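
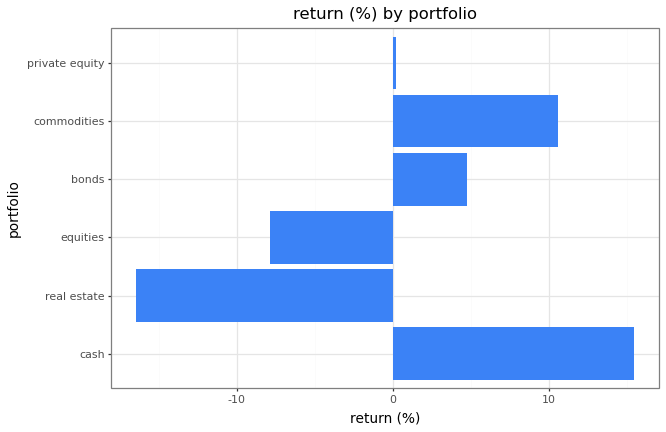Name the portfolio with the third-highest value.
Top 4: cash ≈ 15, commodities ≈ 10, bonds ≈ 5, private equity ≈ 0.

bonds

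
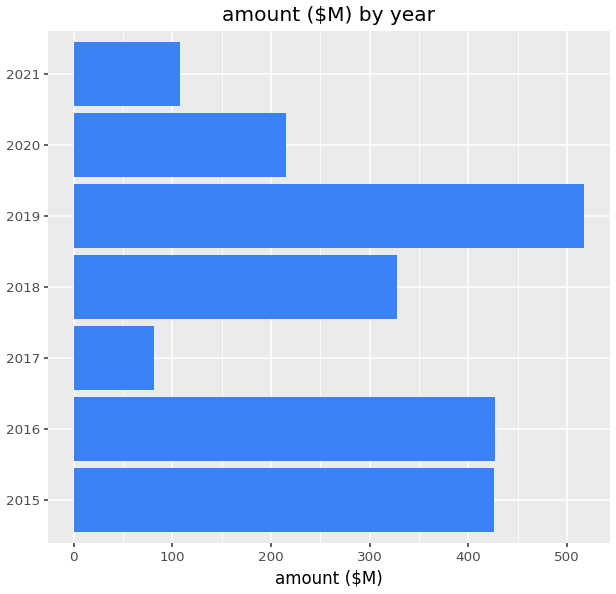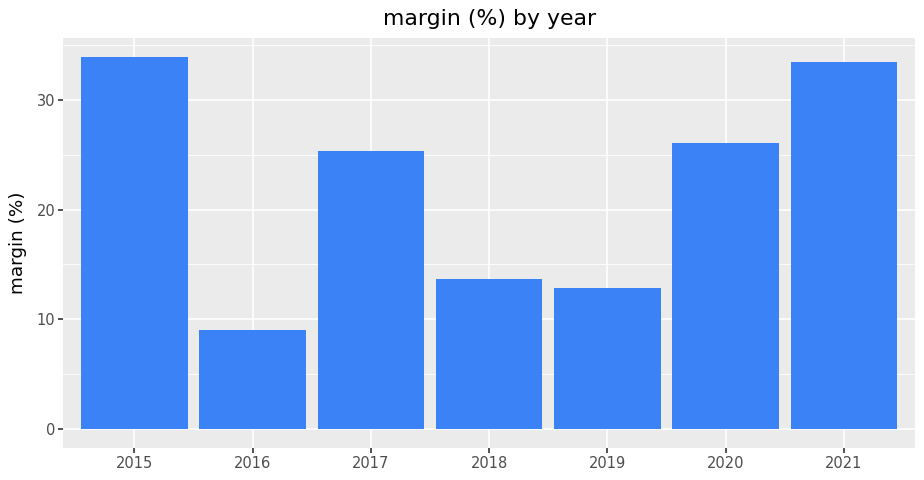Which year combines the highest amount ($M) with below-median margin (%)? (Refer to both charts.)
Chart 2 median margin (%) ≈ 25; below-median years: 2016, 2018, 2019. Among those, 2019 has the highest amount ($M) (≈ 500).

2019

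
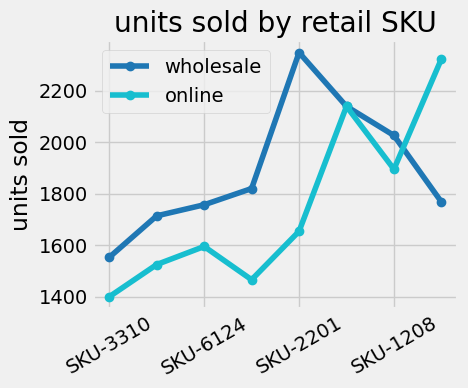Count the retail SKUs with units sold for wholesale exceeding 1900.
3

Above 1900: SKU-2201, SKU-8050, SKU-1208.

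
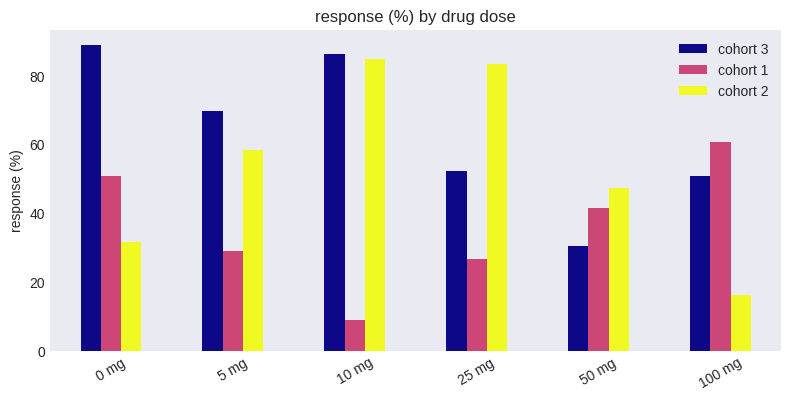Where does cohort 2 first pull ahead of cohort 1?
5 mg

0 mg: cohort 2 ≈ 30 vs cohort 1 ≈ 50 (not yet); 5 mg: cohort 2 ≈ 60 vs cohort 1 ≈ 30 (first crossover).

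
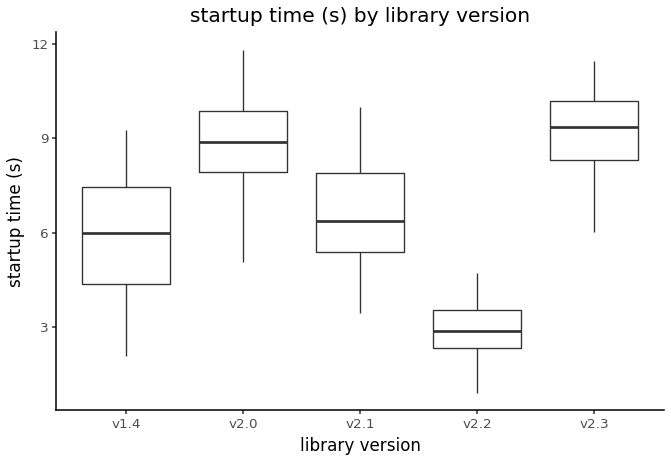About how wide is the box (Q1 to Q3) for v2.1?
Q3 ≈ 8, Q1 ≈ 5; IQR ≈ 3.

≈ 3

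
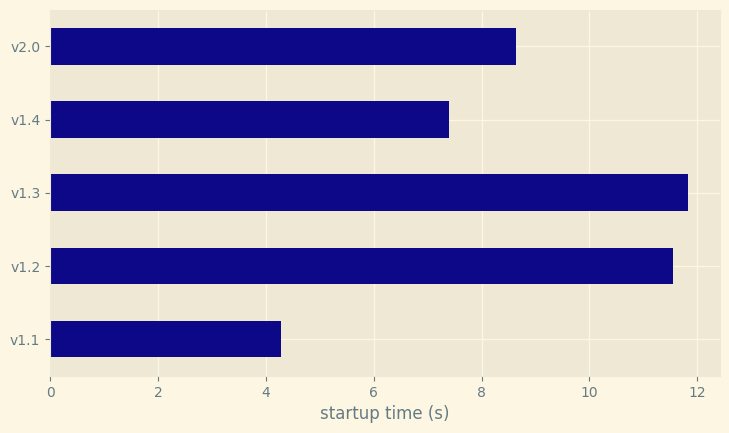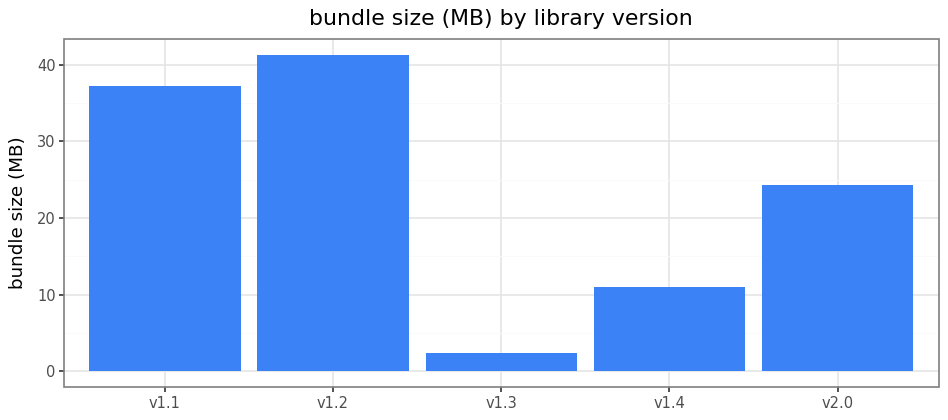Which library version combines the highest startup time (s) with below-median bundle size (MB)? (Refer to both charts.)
v1.3

Chart 2 median bundle size (MB) ≈ 25; below-median library versions: v1.3, v1.4. Among those, v1.3 has the highest startup time (s) (≈ 12).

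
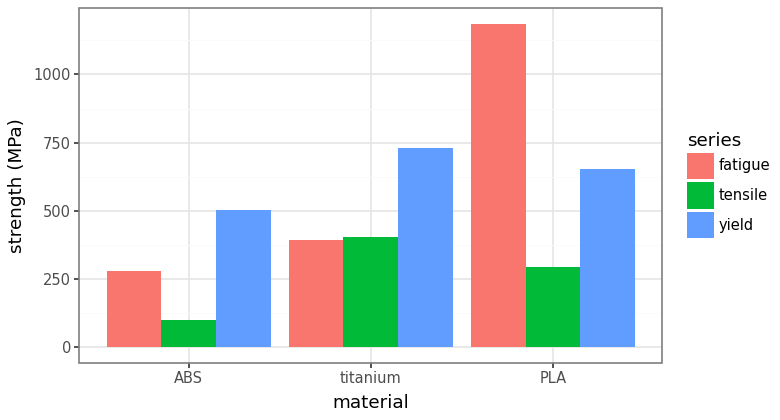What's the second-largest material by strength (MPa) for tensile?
Top 3 for tensile: titanium ≈ 400, PLA ≈ 300, ABS ≈ 100.

PLA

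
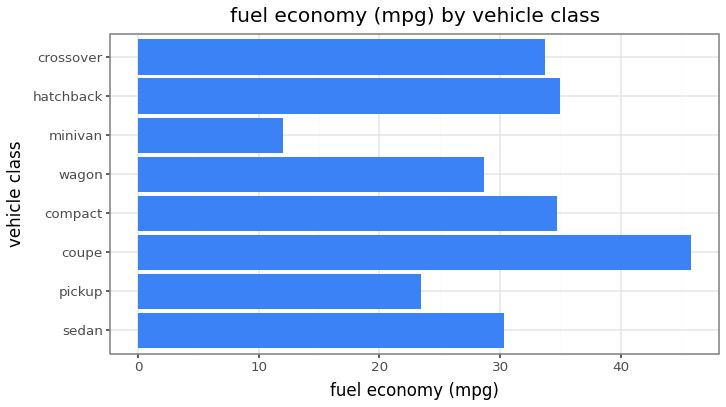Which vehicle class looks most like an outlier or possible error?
minivan ≈ 10; the rest sit between ≈ 25 and ≈ 45.

minivan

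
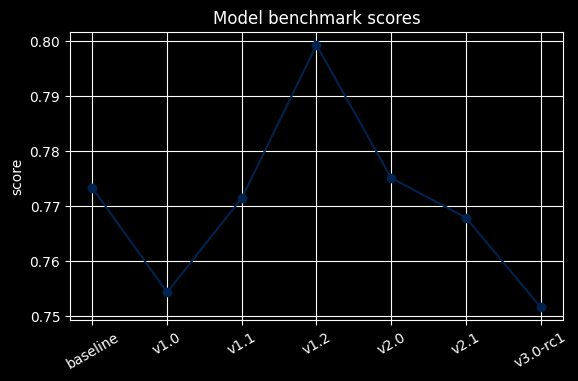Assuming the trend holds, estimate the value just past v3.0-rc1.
Last three: 0.78, 0.77, 0.75 → slope ≈ -0.015/step → next ≈ 0.735.

≈ 0.735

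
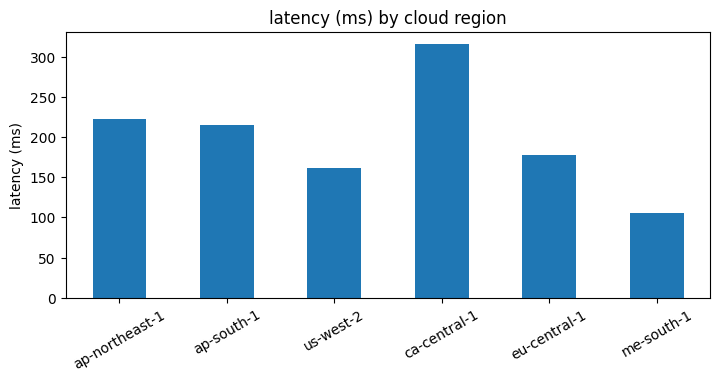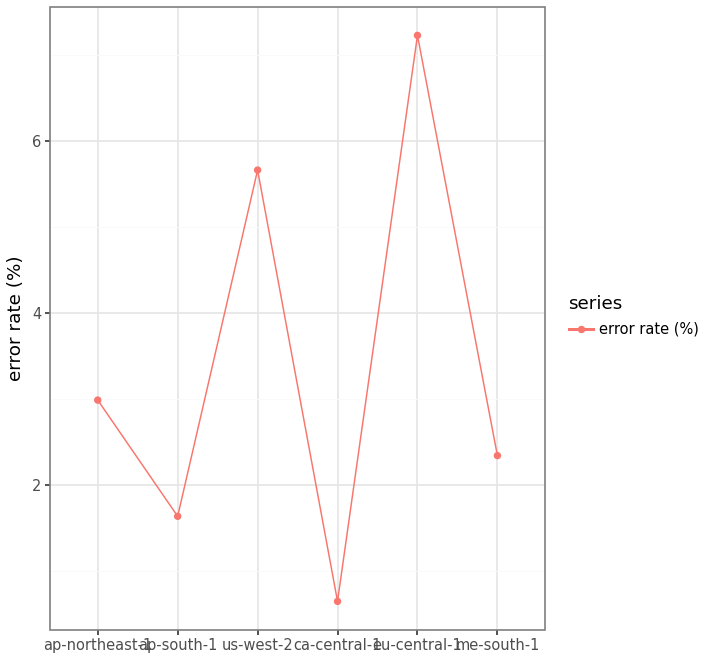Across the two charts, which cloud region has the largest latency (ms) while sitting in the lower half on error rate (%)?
ca-central-1

Chart 2 median error rate (%) ≈ 3; below-median cloud regions: ap-south-1, ca-central-1, me-south-1. Among those, ca-central-1 has the highest latency (ms) (≈ 300).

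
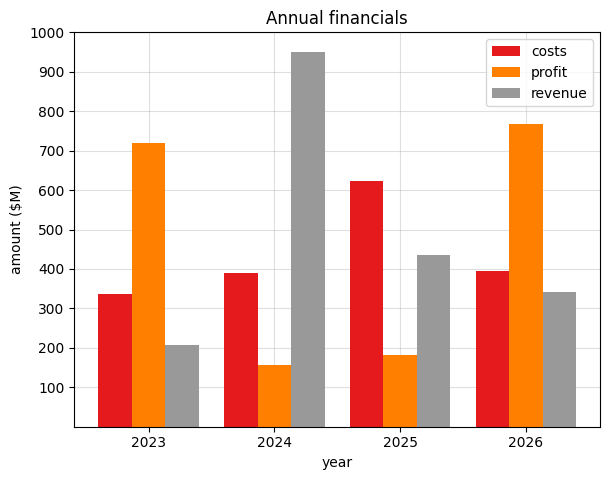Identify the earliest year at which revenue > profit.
2023: revenue ≈ 200 vs profit ≈ 700 (not yet); 2024: revenue ≈ 1000 vs profit ≈ 200 (first crossover).

2024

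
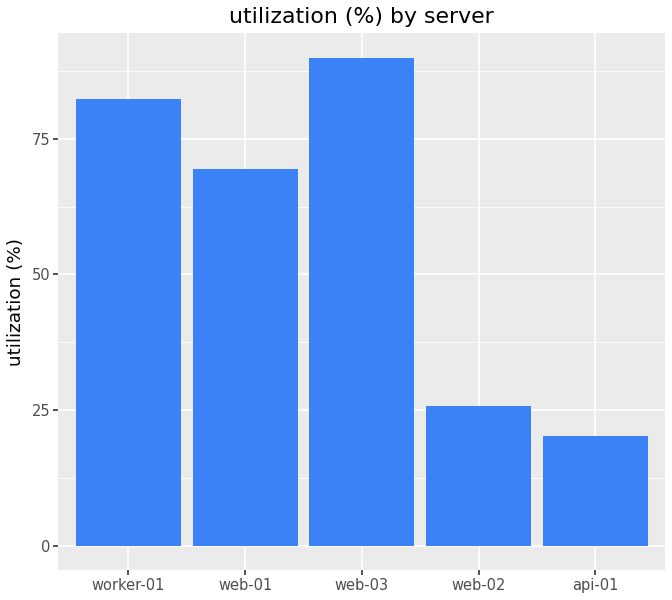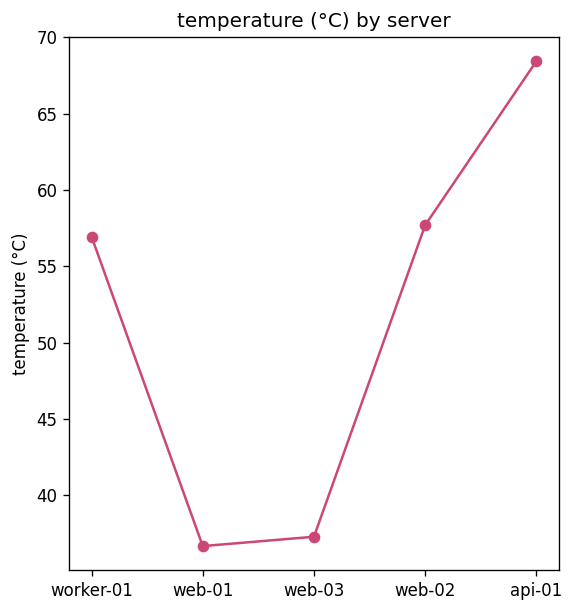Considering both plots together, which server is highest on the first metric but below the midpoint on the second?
web-03

Chart 2 median temperature (°C) ≈ 60; below-median servers: web-01, web-03. Among those, web-03 has the highest utilization (%) (≈ 90).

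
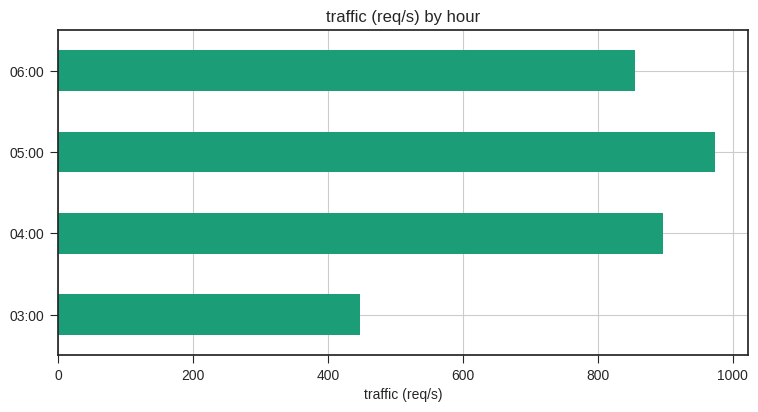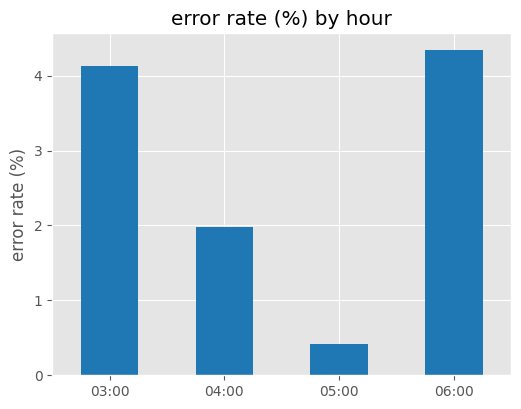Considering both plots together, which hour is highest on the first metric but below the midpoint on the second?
05:00

Chart 2 median error rate (%) ≈ 3; below-median hours: 04:00, 05:00. Among those, 05:00 has the highest traffic (req/s) (≈ 1000).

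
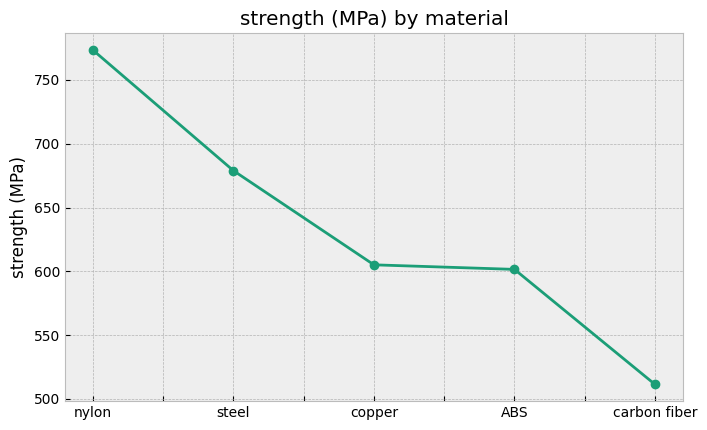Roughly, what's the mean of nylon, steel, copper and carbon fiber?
(775 + 675 + 600 + 500) / 4 ≈ 638.

≈ 638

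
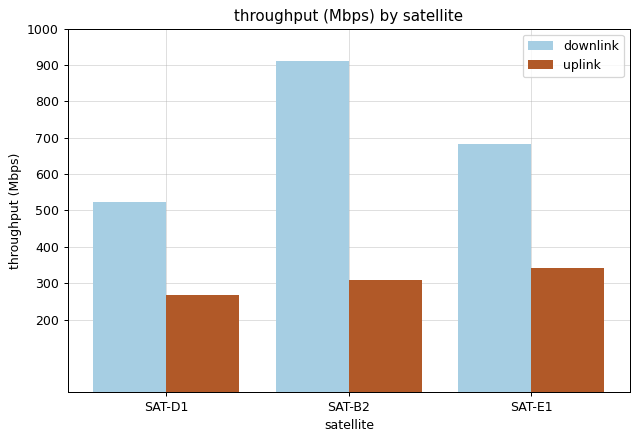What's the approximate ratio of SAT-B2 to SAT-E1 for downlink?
≈ 1.29×

SAT-B2 ≈ 900, SAT-E1 ≈ 700; 900/700 ≈ 1.29.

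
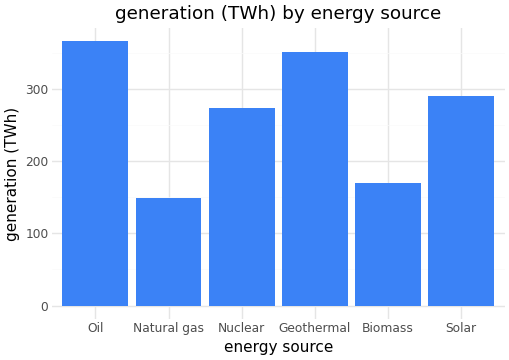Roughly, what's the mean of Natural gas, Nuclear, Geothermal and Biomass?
(150 + 250 + 350 + 150) / 4 ≈ 225.

≈ 225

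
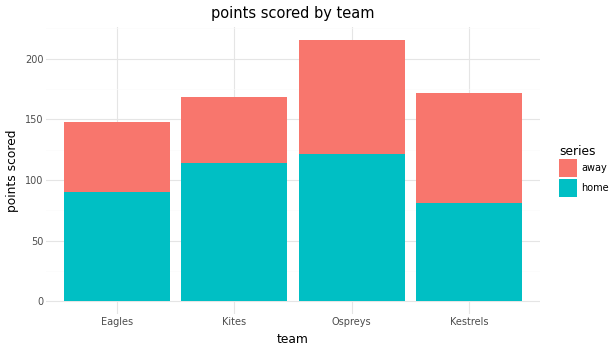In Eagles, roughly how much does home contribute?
≈ 80

home top ≈ 80, bottom ≈ 0; segment ≈ 80.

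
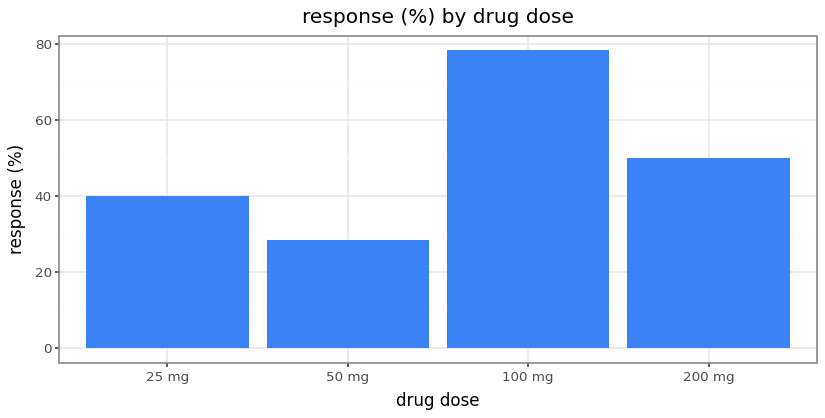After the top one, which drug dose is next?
Top 3: 100 mg ≈ 80, 200 mg ≈ 50, 25 mg ≈ 40.

200 mg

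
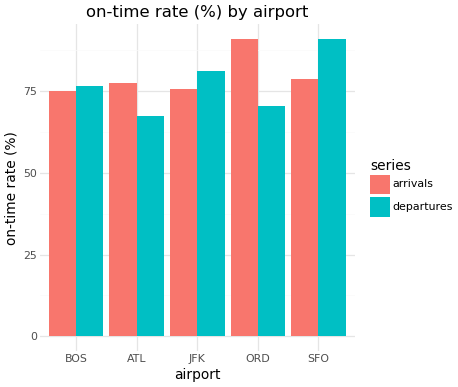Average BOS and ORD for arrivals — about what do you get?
(80 + 90) / 2 ≈ 85.

≈ 85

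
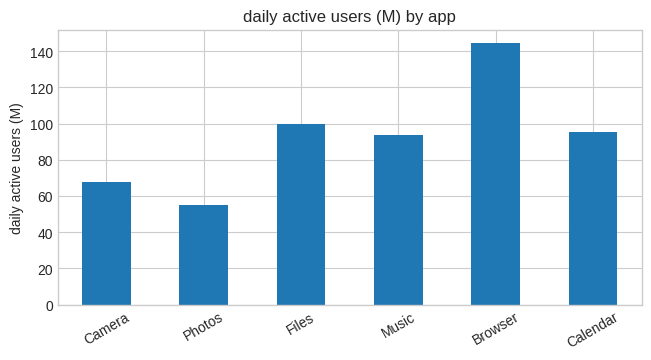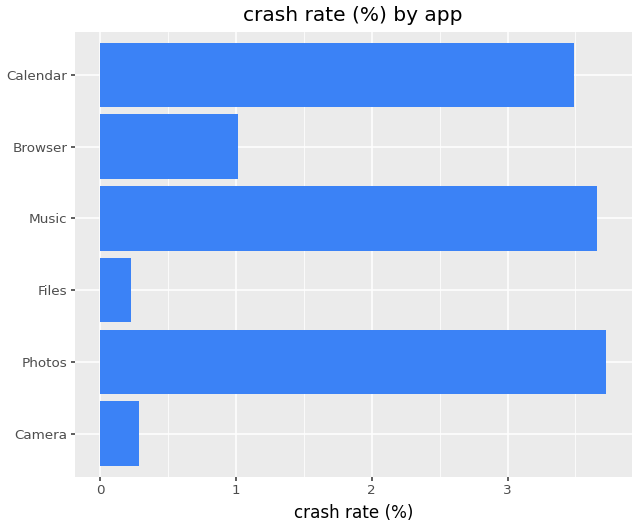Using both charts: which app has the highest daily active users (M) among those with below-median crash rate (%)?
Chart 2 median crash rate (%) ≈ 2.5; below-median apps: Camera, Files, Browser. Among those, Browser has the highest daily active users (M) (≈ 140).

Browser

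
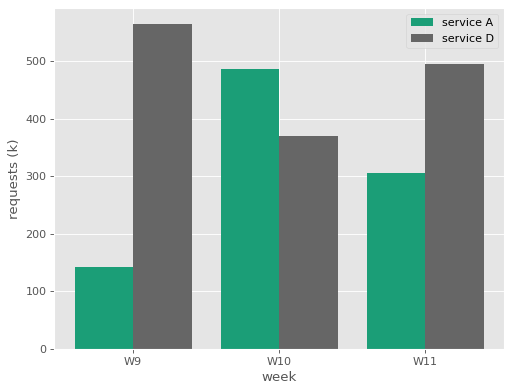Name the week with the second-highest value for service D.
W11

Top 3 for service D: W9 ≈ 550, W11 ≈ 500, W10 ≈ 350.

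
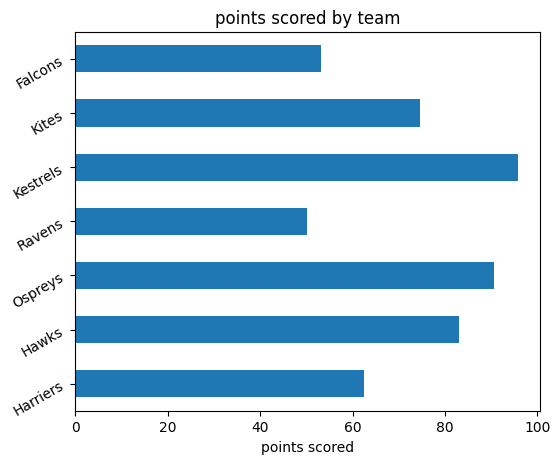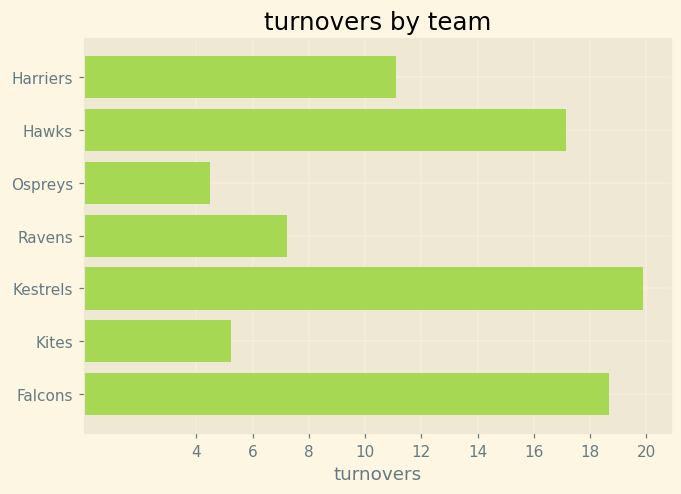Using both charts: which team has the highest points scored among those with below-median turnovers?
Ospreys

Chart 2 median turnovers ≈ 12; below-median teams: Ospreys, Ravens, Kites. Among those, Ospreys has the highest points scored (≈ 90).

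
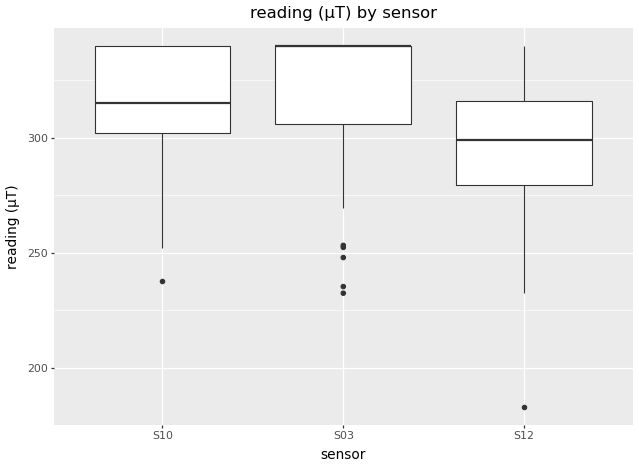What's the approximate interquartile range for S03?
Q3 ≈ 340, Q1 ≈ 305; IQR ≈ 35.

≈ 35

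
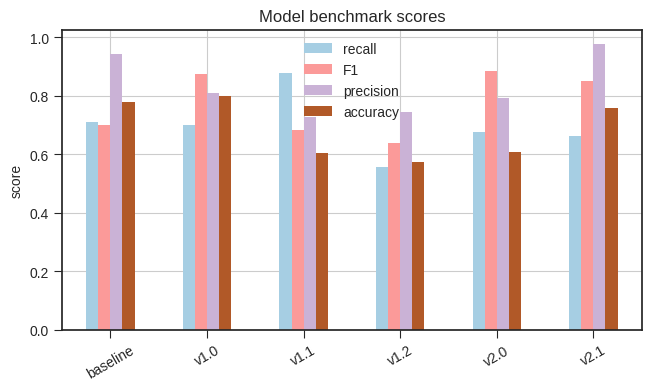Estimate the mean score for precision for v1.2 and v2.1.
(0.7 + 1.0) / 2 ≈ 0.85.

≈ 0.85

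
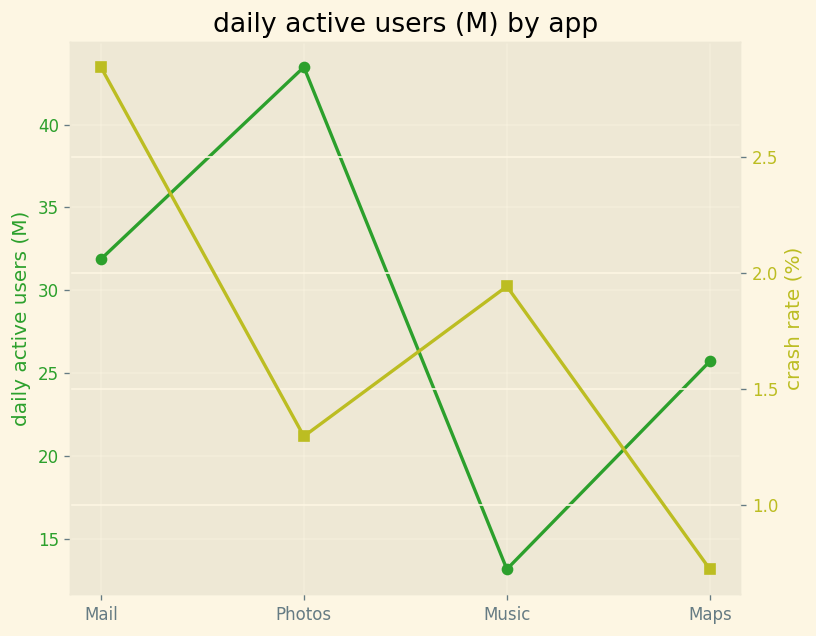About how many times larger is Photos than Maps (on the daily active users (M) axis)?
Photos ≈ 45, Maps ≈ 25; 45/25 ≈ 1.8.

≈ 1.8×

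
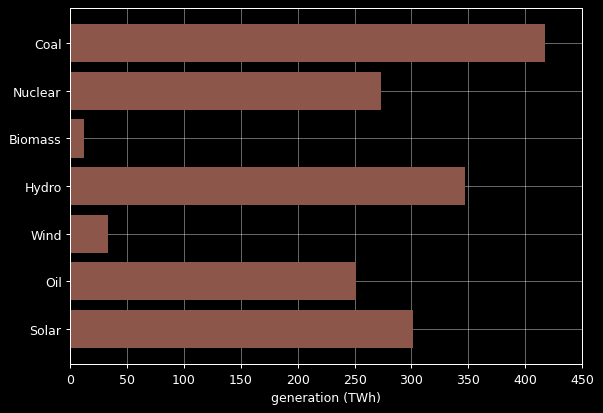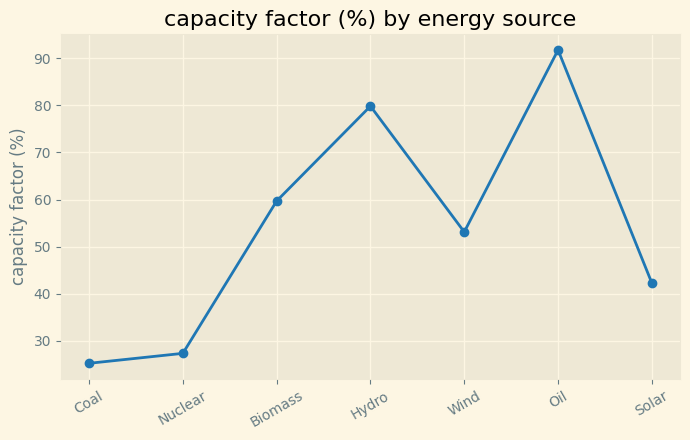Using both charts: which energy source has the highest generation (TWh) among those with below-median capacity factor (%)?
Coal

Chart 2 median capacity factor (%) ≈ 50; below-median energy sources: Coal, Nuclear, Solar. Among those, Coal has the highest generation (TWh) (≈ 400).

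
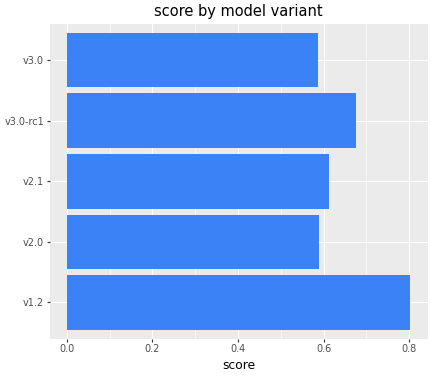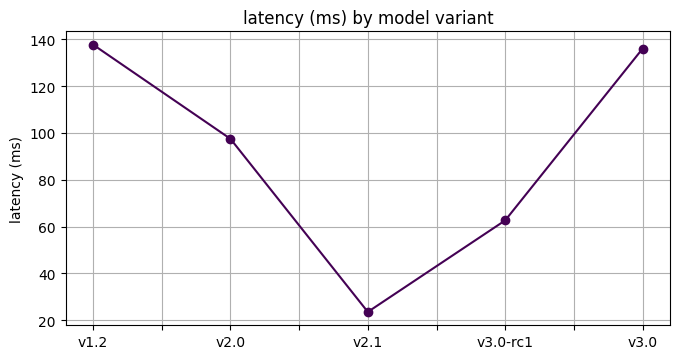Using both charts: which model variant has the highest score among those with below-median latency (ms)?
v3.0-rc1

Chart 2 median latency (ms) ≈ 100; below-median model variants: v2.1, v3.0-rc1. Among those, v3.0-rc1 has the highest score (≈ 0.7).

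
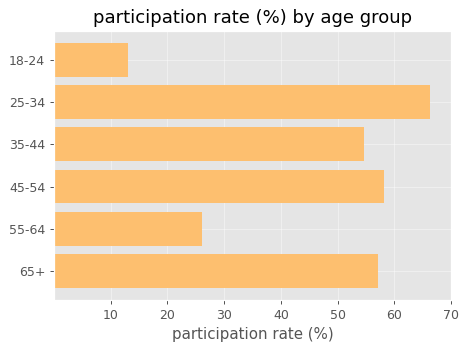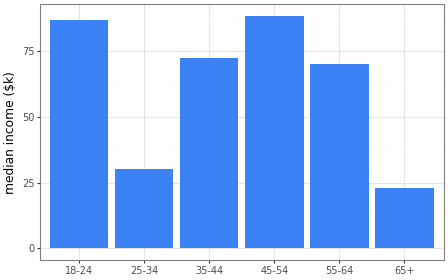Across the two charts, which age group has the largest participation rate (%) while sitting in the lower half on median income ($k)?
Chart 2 median median income ($k) ≈ 70; below-median age groups: 25-34, 55-64, 65+. Among those, 25-34 has the highest participation rate (%) (≈ 70).

25-34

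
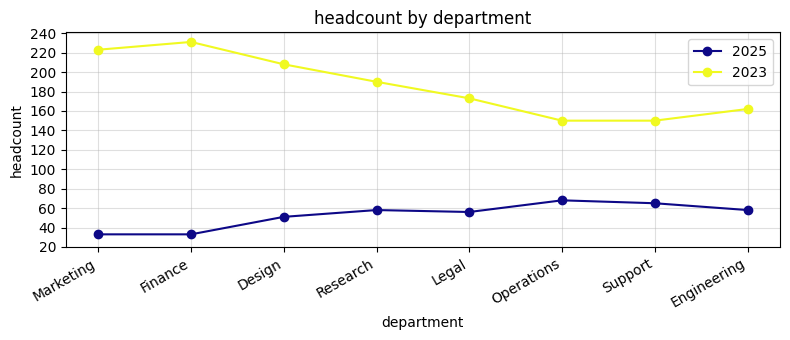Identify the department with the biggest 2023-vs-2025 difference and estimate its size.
Finance, ≈ 200

Finance: 2023 ≈ 240, 2025 ≈ 40 → gap ≈ 200. Next-largest (Marketing) is only ≈ 180.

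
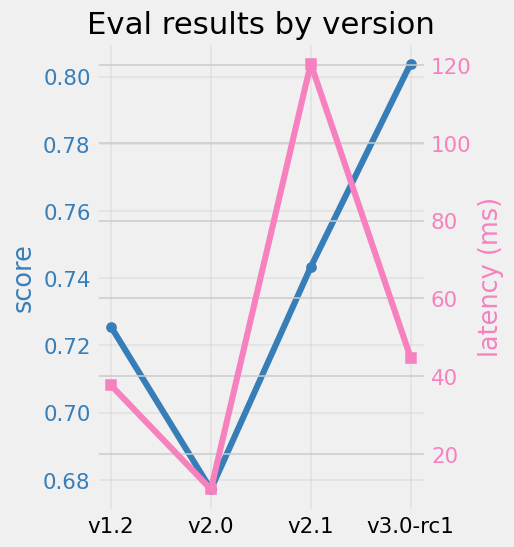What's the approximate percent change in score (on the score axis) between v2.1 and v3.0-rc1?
≈ +8.1%

v2.1 ≈ 0.74, v3.0-rc1 ≈ 0.80; (0.80 − 0.74) / 0.74 ≈ +8.1%.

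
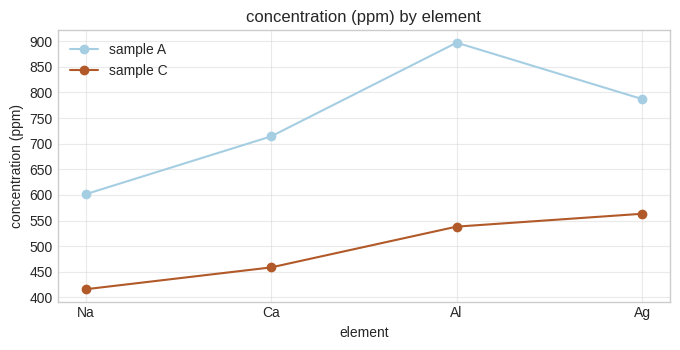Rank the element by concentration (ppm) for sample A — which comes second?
Top 3 for sample A: Al ≈ 900, Ag ≈ 800, Ca ≈ 700.

Ag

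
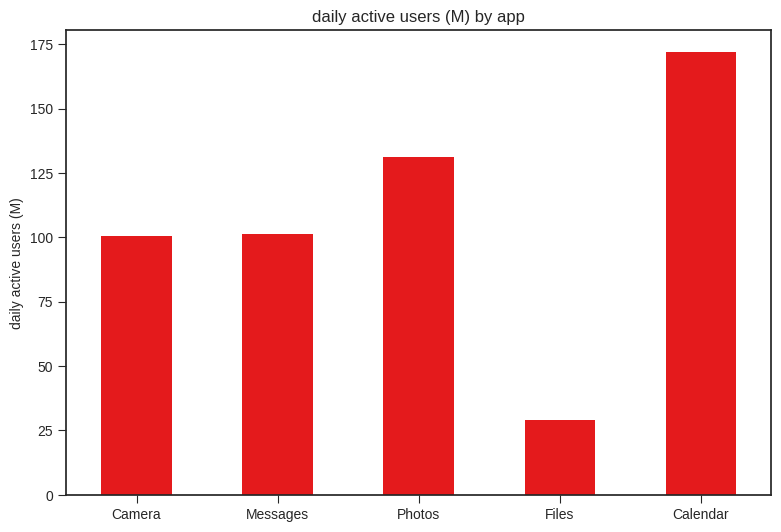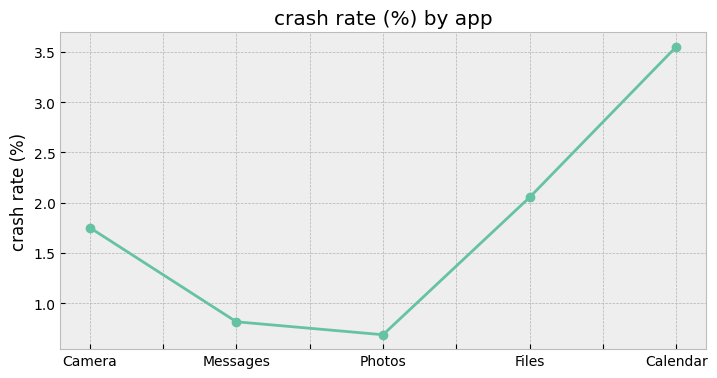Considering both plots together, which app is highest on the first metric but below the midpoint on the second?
Chart 2 median crash rate (%) ≈ 2; below-median apps: Messages, Photos. Among those, Photos has the highest daily active users (M) (≈ 140).

Photos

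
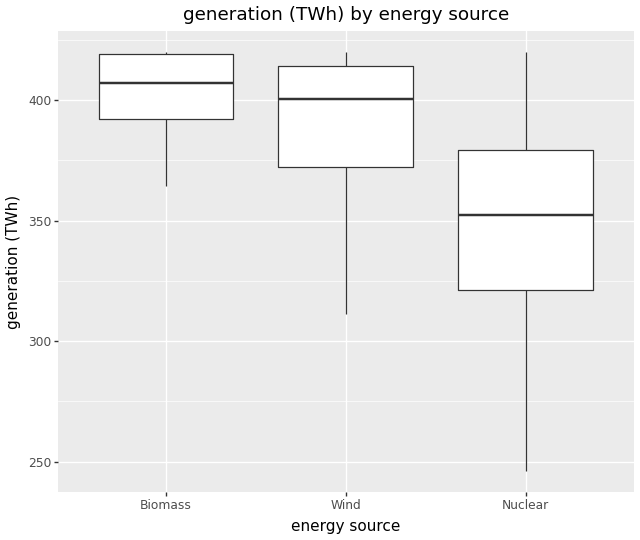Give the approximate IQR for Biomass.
≈ 30

Q3 ≈ 420, Q1 ≈ 390; IQR ≈ 30.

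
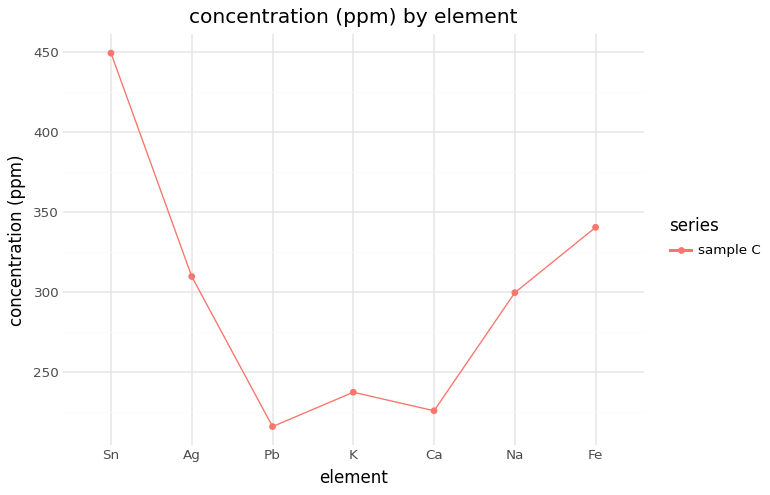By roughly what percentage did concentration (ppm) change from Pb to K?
≈ +9.1%

Pb ≈ 220, K ≈ 240; (240 − 220) / 220 ≈ +9.1%.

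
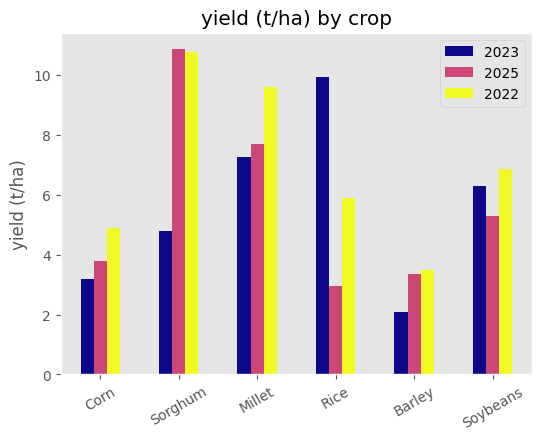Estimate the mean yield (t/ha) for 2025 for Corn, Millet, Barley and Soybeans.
≈ 5

(4 + 8 + 3 + 5) / 4 ≈ 5.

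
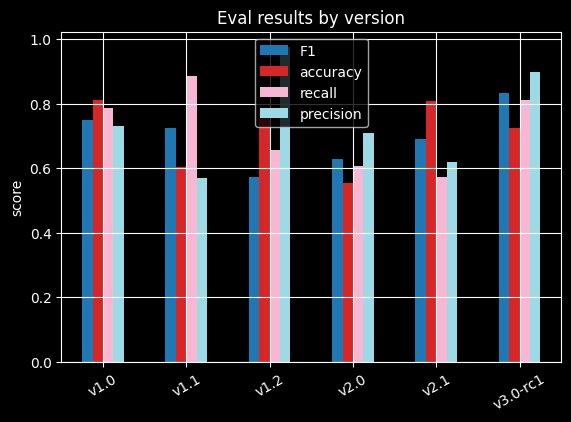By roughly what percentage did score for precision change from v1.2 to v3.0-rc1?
v1.2 ≈ 1.0, v3.0-rc1 ≈ 0.9; (0.9 − 1.0) / 1.0 ≈ -10%.

≈ -10%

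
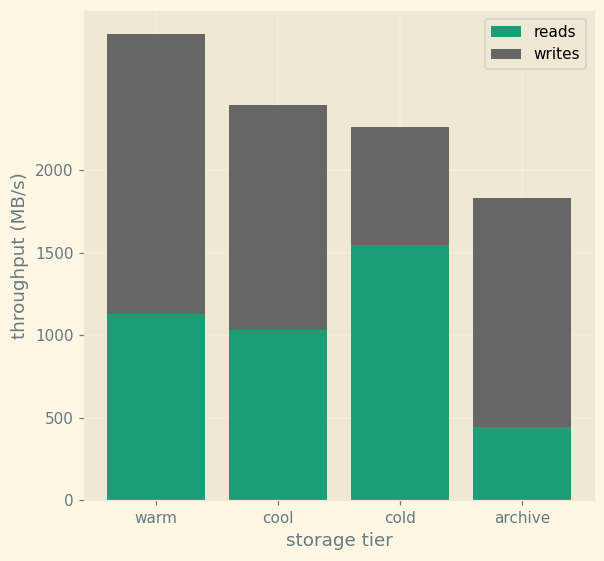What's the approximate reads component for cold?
≈ 1500

reads top ≈ 1500, bottom ≈ 0; segment ≈ 1500.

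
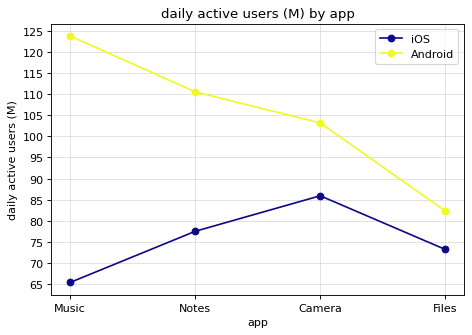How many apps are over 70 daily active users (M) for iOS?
Above 70: Notes, Camera, Files.

3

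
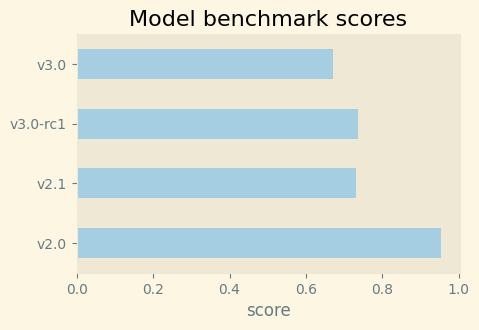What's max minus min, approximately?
≈ 0.3

Max v2.0 ≈ 1.0, min v3.0 ≈ 0.7; range ≈ 0.3.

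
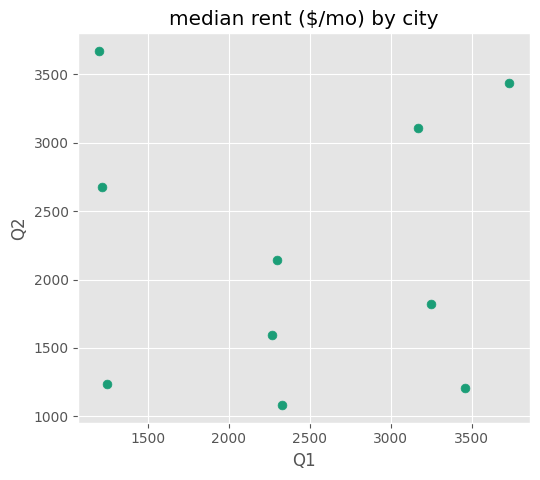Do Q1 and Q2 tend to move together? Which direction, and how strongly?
Points are roughly uncorrelated; weak (|r| ≈ 0.0).

no clear correlation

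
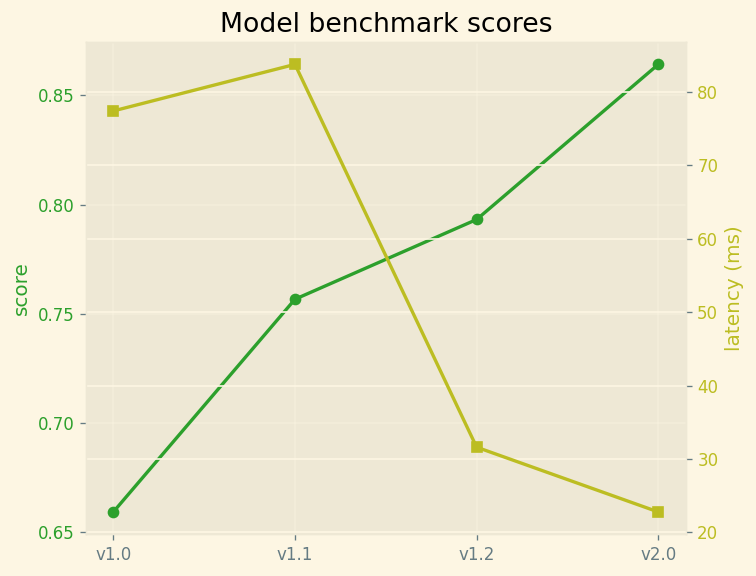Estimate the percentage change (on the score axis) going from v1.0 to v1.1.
v1.0 ≈ 0.66, v1.1 ≈ 0.76; (0.76 − 0.66) / 0.66 ≈ +15.2%.

≈ +15.2%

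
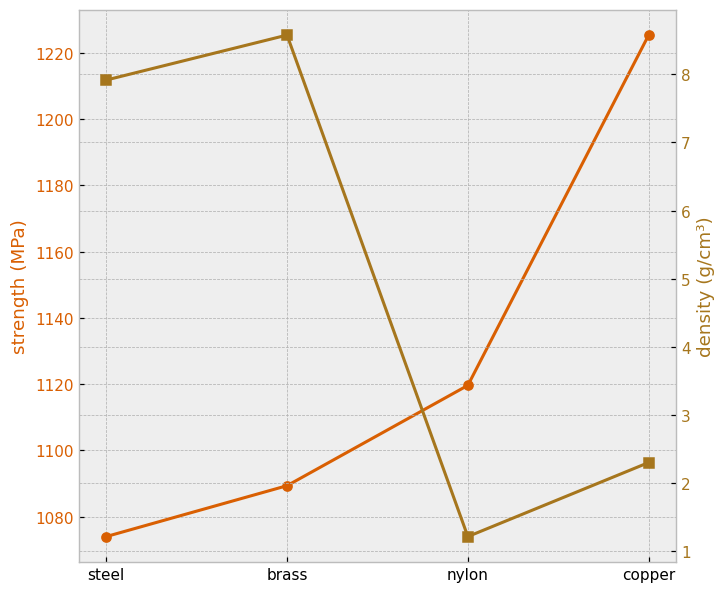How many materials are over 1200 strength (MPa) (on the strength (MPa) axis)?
Above 1200: copper.

1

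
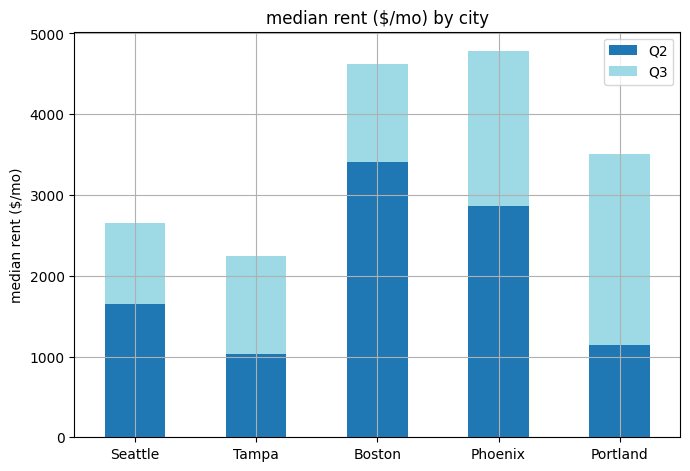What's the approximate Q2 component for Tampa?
≈ 1000

Q2 top ≈ 1000, bottom ≈ 0; segment ≈ 1000.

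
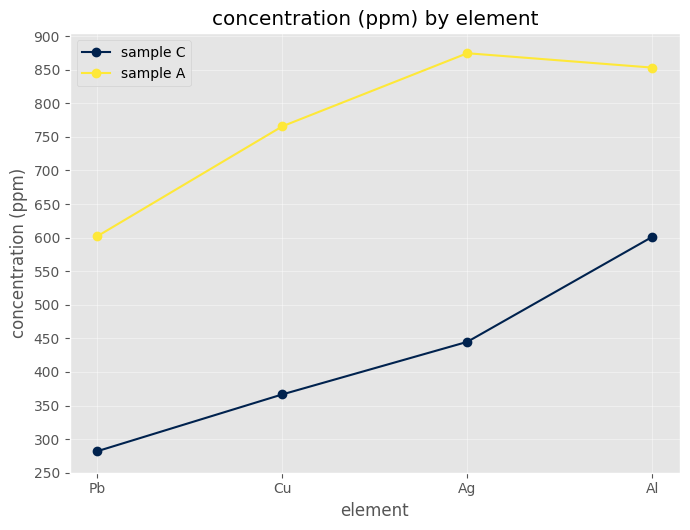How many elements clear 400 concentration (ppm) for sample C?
Above 400: Ag, Al.

2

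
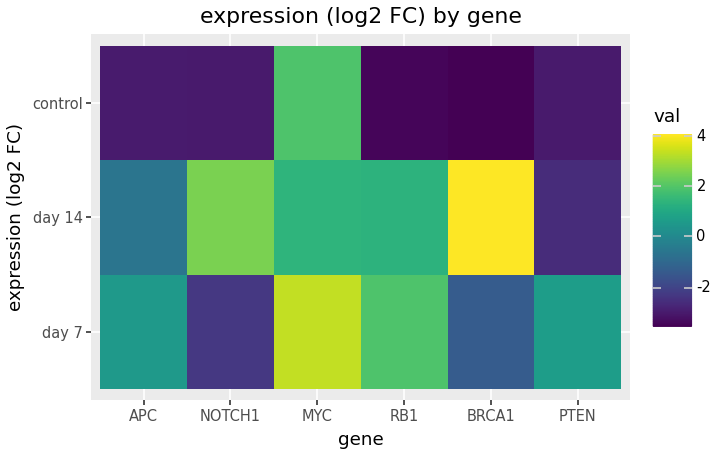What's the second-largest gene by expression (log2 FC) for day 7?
Top 3 for day 7: MYC ≈ 3, RB1 ≈ 2, PTEN ≈ 1.

RB1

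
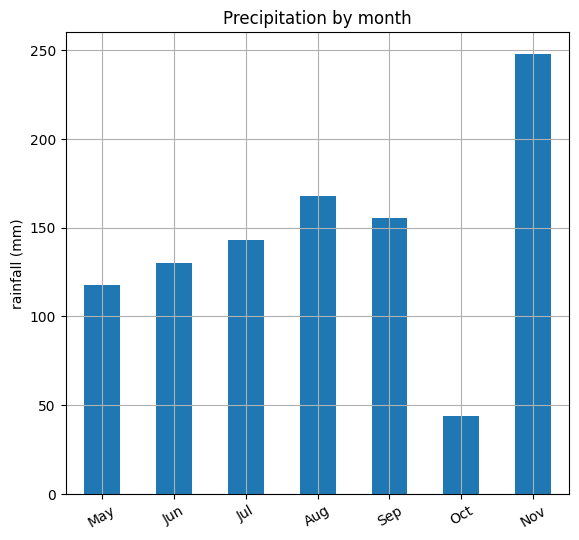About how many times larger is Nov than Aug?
≈ 1.43×

Nov ≈ 250, Aug ≈ 175; 250/175 ≈ 1.43.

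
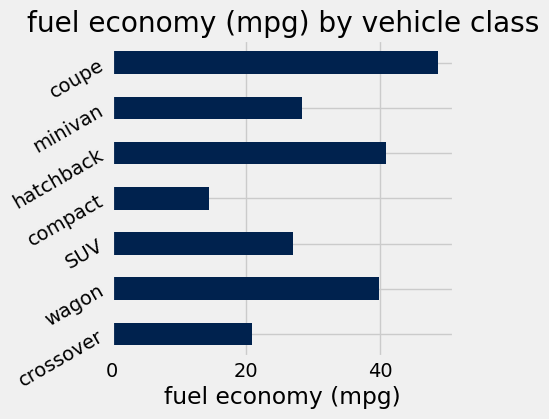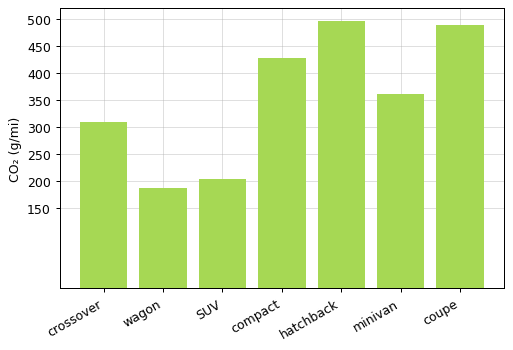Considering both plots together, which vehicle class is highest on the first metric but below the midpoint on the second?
wagon

Chart 2 median CO₂ (g/mi) ≈ 350; below-median vehicle classes: crossover, wagon, SUV. Among those, wagon has the highest fuel economy (mpg) (≈ 40).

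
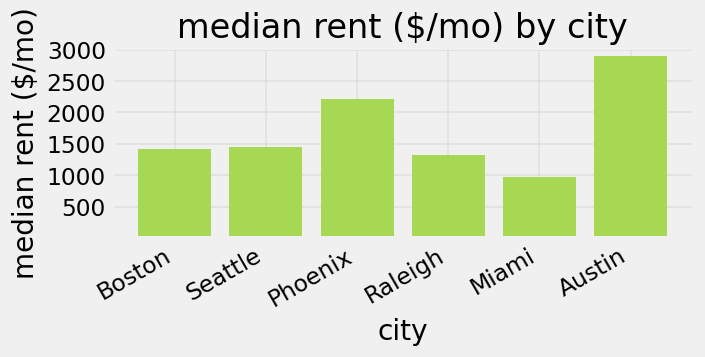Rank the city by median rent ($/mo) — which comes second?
Top 3: Austin ≈ 3000, Phoenix ≈ 2000, Seattle ≈ 1500.

Phoenix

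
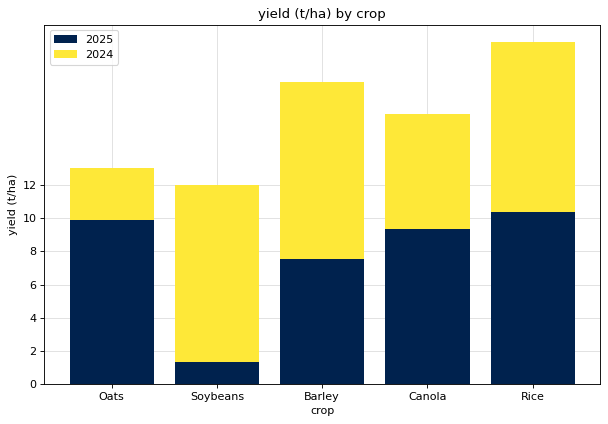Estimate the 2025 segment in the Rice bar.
2025 top ≈ 10, bottom ≈ 0; segment ≈ 10.

≈ 10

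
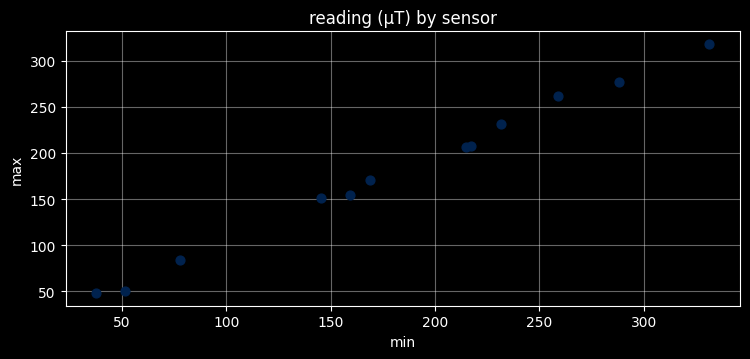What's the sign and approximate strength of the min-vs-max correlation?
positive, strong

Points are positively correlated; strong (|r| ≈ 1.0).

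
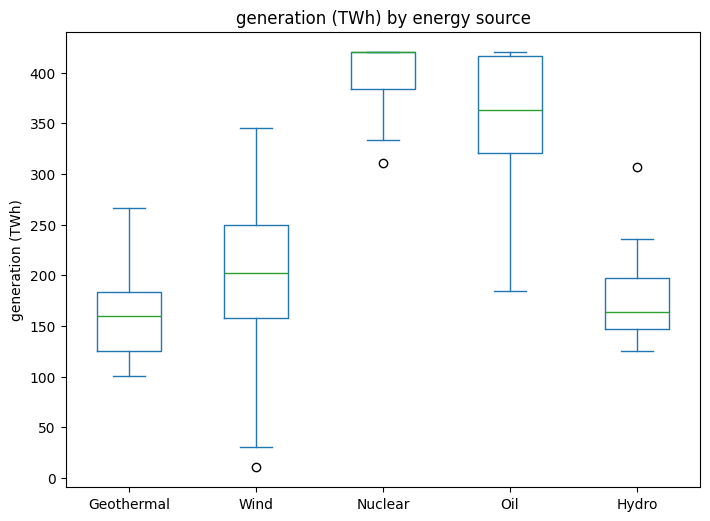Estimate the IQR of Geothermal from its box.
Q3 ≈ 175, Q1 ≈ 125; IQR ≈ 50.

≈ 50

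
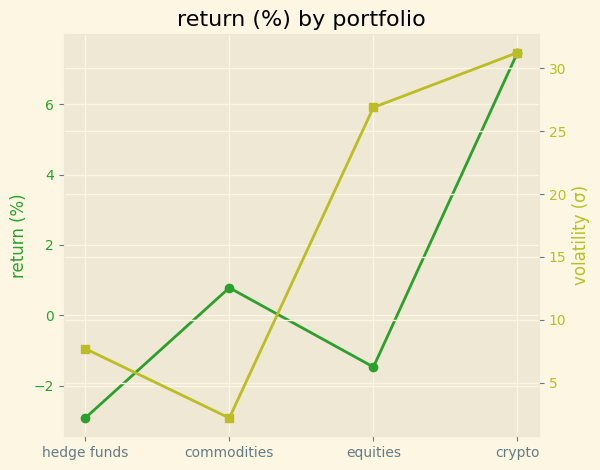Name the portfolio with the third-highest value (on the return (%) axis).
Top 4 (on the return (%) axis): crypto ≈ 7, commodities ≈ 1, equities ≈ -1, hedge funds ≈ -3.

equities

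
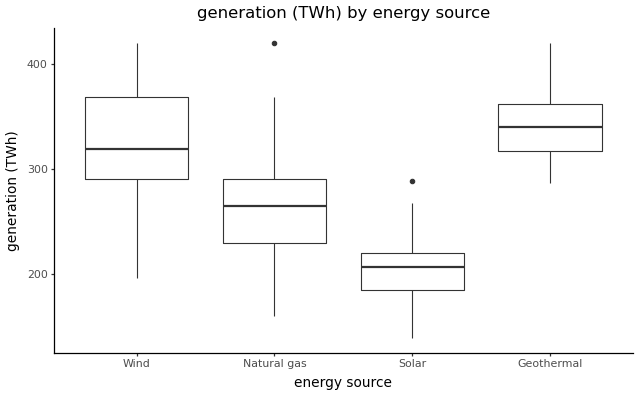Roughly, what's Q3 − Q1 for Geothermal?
≈ 40

Q3 ≈ 360, Q1 ≈ 320; IQR ≈ 40.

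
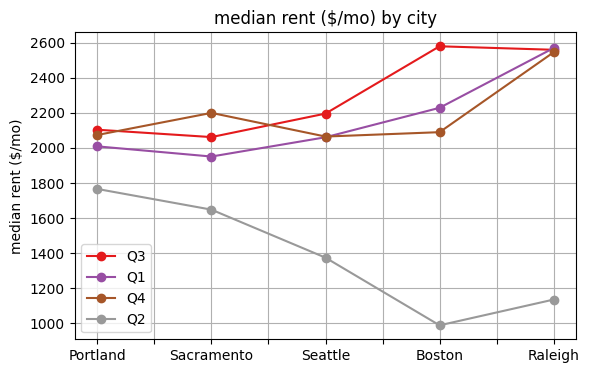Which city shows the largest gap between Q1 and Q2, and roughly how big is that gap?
Raleigh: Q1 ≈ 2600, Q2 ≈ 1200 → gap ≈ 1400. Next-largest (Boston) is only ≈ 1200.

Raleigh, ≈ 1400 $/mo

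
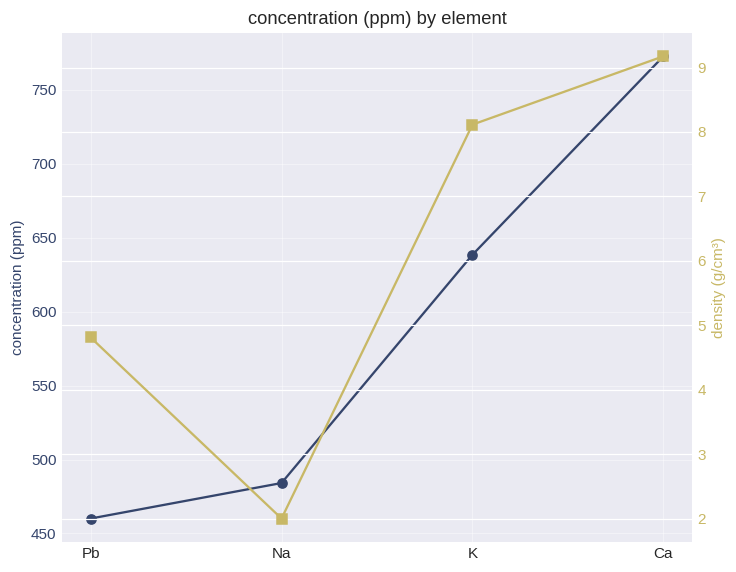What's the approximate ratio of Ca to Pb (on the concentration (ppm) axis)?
Ca ≈ 750, Pb ≈ 450; 750/450 ≈ 1.67.

≈ 1.67×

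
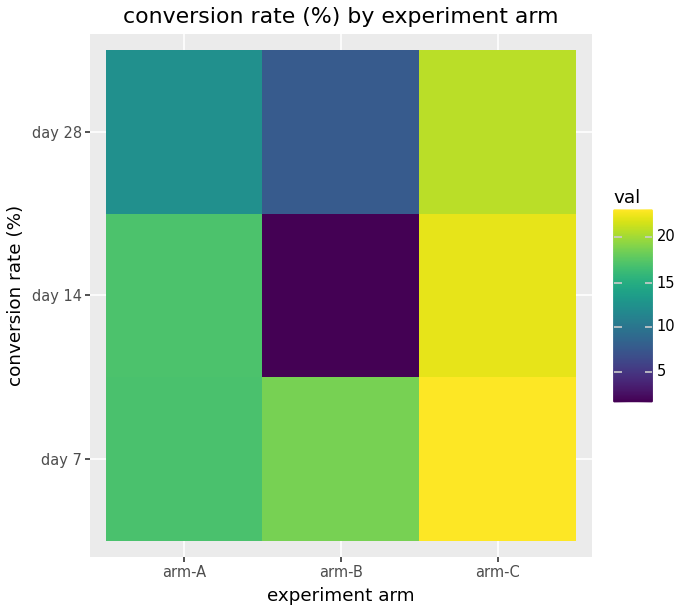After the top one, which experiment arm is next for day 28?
Top 3 for day 28: arm-C ≈ 20, arm-A ≈ 12, arm-B ≈ 8.

arm-A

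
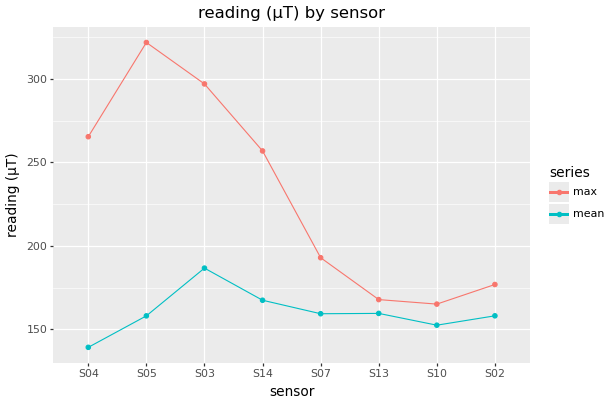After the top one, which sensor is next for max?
S03

Top 3 for max: S05 ≈ 320, S03 ≈ 300, S04 ≈ 260.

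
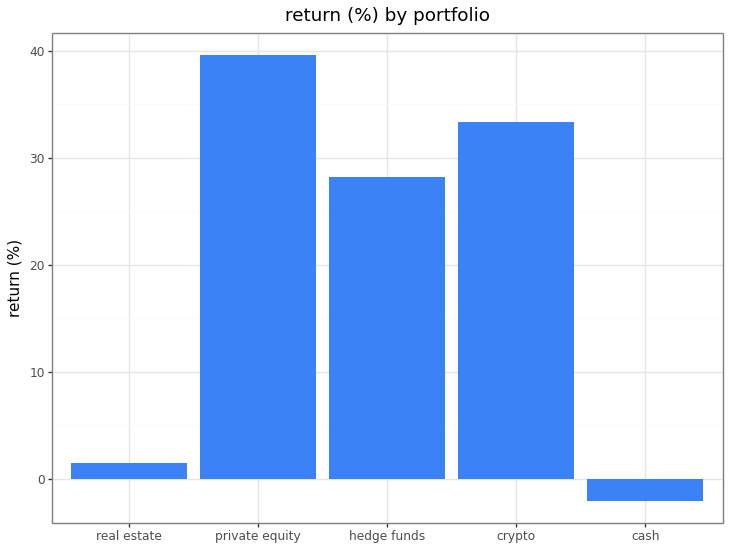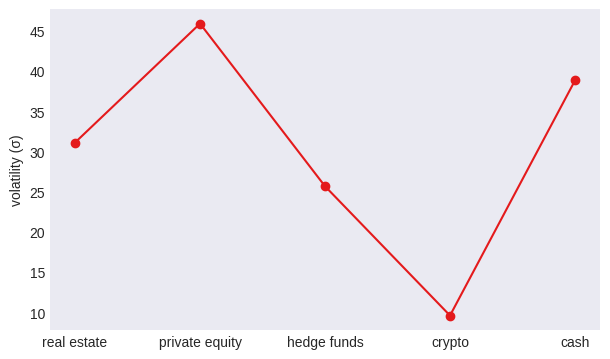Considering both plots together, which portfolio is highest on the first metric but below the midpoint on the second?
Chart 2 median volatility (σ) ≈ 30; below-median portfolios: hedge funds, crypto. Among those, crypto has the highest return (%) (≈ 35).

crypto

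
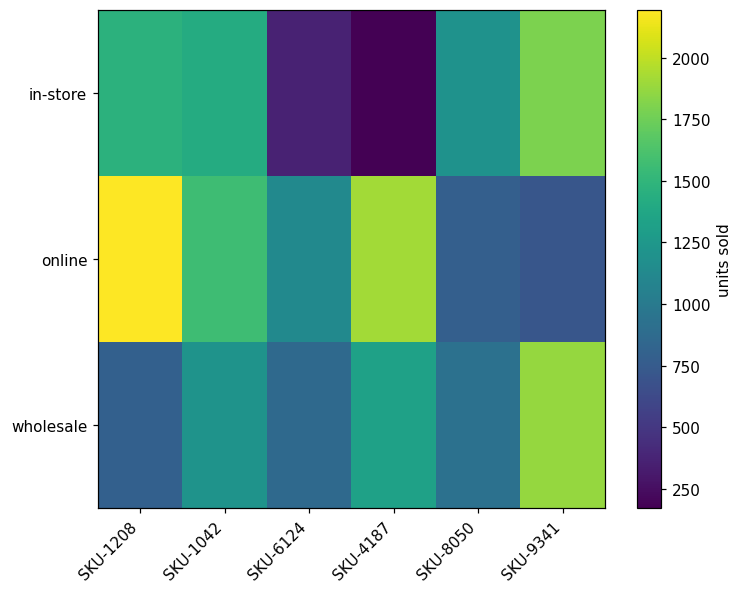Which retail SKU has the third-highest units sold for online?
Top 4 for online: SKU-1208 ≈ 2200, SKU-4187 ≈ 2000, SKU-1042 ≈ 1600, SKU-6124 ≈ 1200.

SKU-1042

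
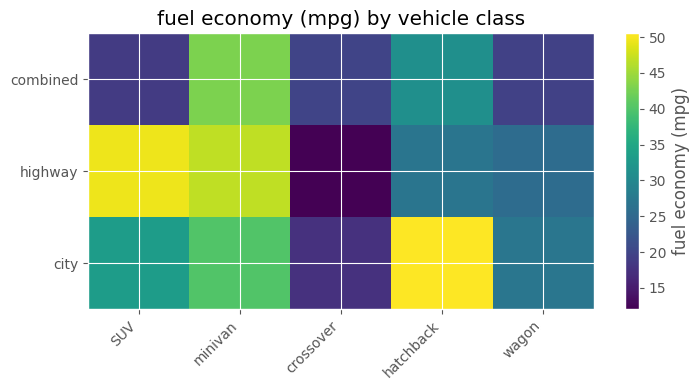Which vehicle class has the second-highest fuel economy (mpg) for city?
minivan

Top 3 for city: hatchback ≈ 50, minivan ≈ 40, SUV ≈ 35.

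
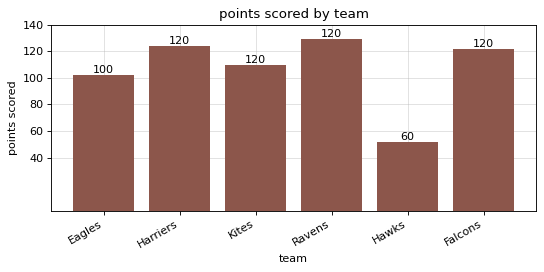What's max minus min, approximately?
Max Ravens ≈ 120, min Hawks ≈ 60; range ≈ 60.

≈ 60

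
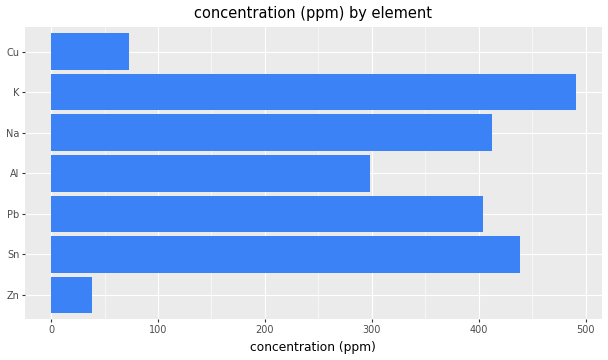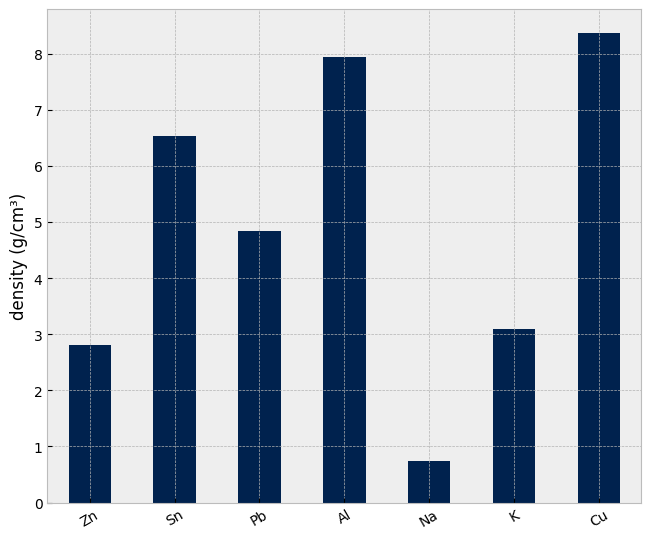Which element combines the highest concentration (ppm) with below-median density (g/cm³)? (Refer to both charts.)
K

Chart 2 median density (g/cm³) ≈ 5; below-median elements: Zn, Na, K. Among those, K has the highest concentration (ppm) (≈ 500).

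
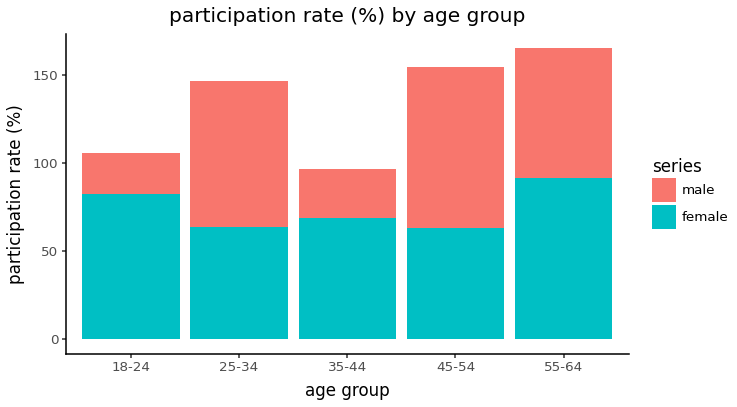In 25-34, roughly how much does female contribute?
female top ≈ 60, bottom ≈ 0; segment ≈ 60.

≈ 60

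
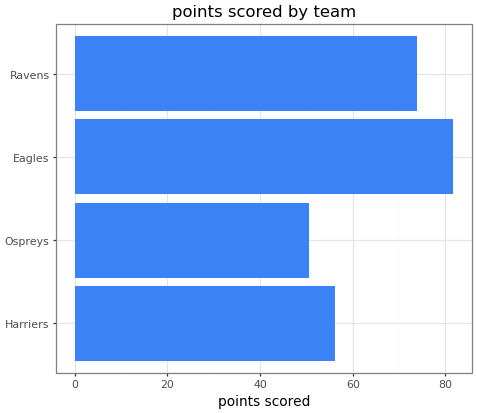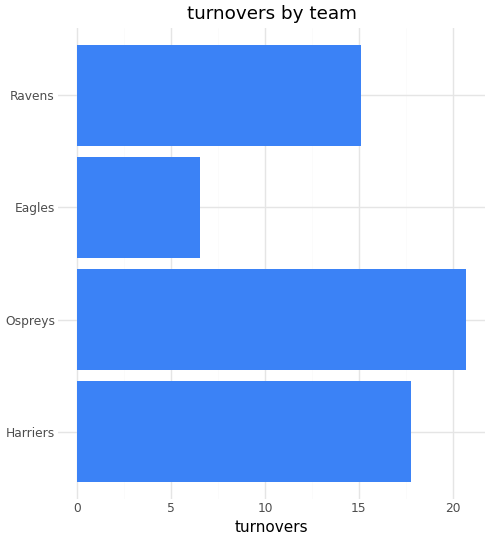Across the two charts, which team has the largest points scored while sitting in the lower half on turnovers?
Chart 2 median turnovers ≈ 16; below-median teams: Eagles, Ravens. Among those, Eagles has the highest points scored (≈ 80).

Eagles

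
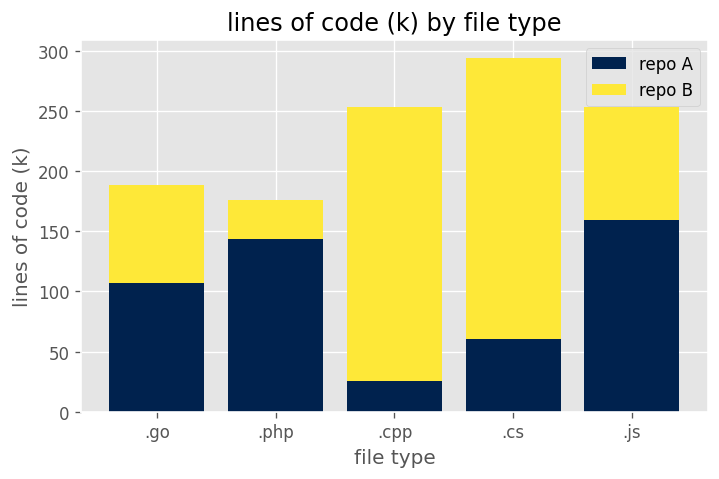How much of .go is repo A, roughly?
repo A top ≈ 100, bottom ≈ 0; segment ≈ 100.

≈ 100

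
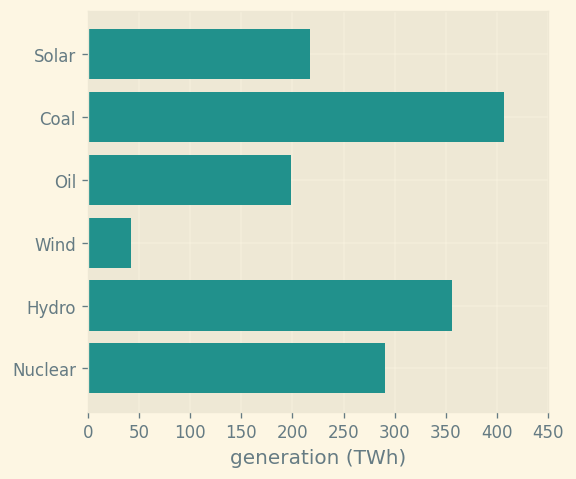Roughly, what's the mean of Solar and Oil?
≈ 200

(200 + 200) / 2 ≈ 200.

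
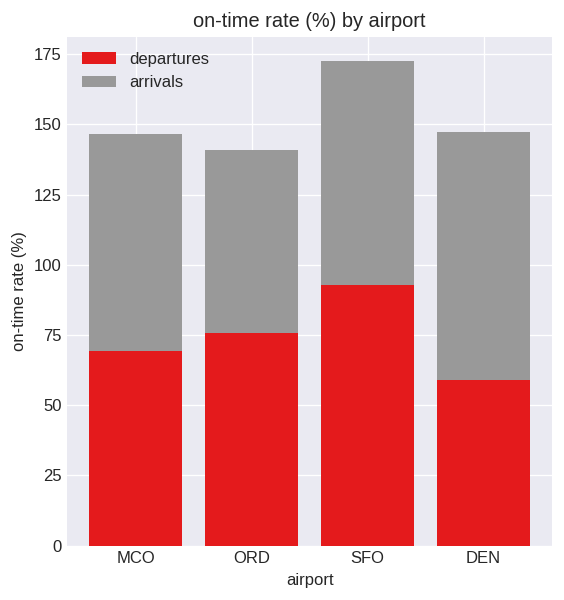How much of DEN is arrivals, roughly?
arrivals top ≈ 140, bottom ≈ 60; segment ≈ 80.

≈ 80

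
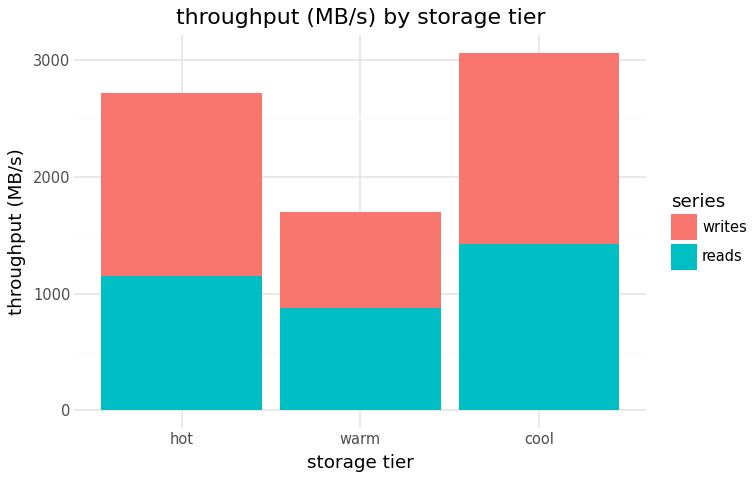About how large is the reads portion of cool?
≈ 1500

reads top ≈ 1500, bottom ≈ 0; segment ≈ 1500.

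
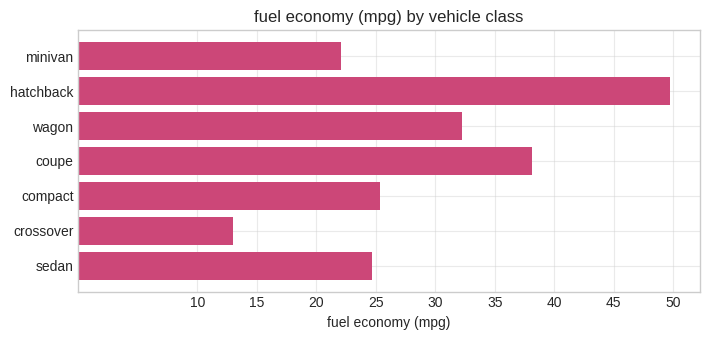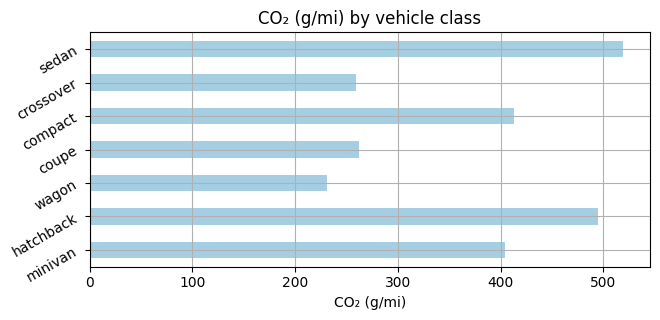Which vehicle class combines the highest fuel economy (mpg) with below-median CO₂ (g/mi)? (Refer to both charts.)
coupe

Chart 2 median CO₂ (g/mi) ≈ 400; below-median vehicle classes: wagon, coupe, crossover. Among those, coupe has the highest fuel economy (mpg) (≈ 40).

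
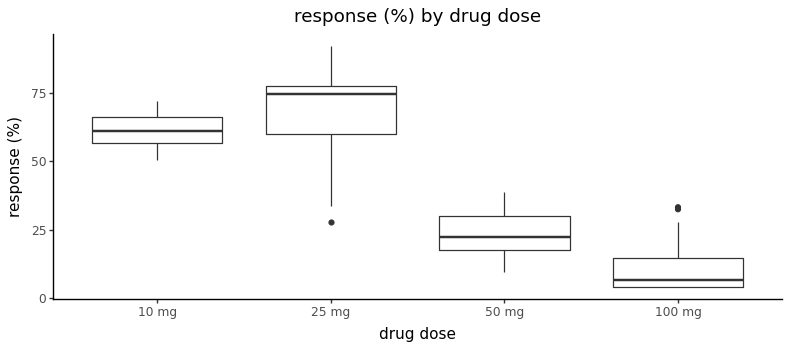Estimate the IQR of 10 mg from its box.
≈ 10

Q3 ≈ 70, Q1 ≈ 60; IQR ≈ 10.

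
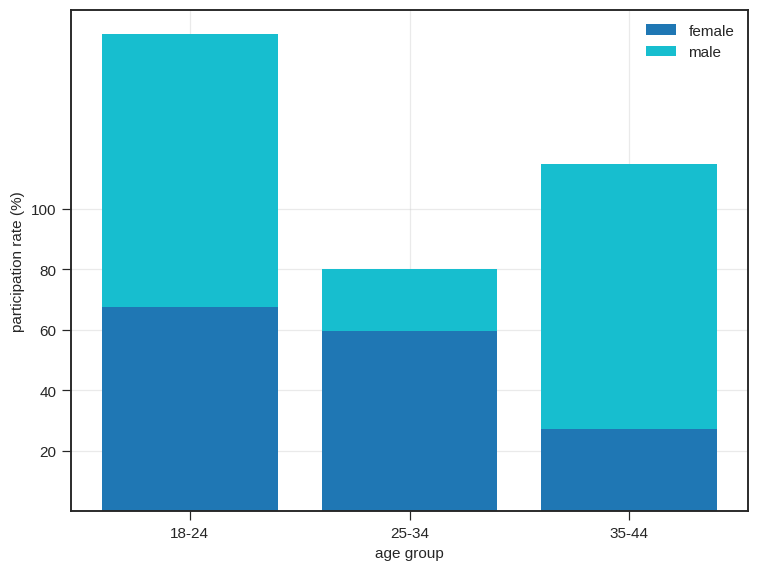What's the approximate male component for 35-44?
male top ≈ 120, bottom ≈ 20; segment ≈ 100.

≈ 100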